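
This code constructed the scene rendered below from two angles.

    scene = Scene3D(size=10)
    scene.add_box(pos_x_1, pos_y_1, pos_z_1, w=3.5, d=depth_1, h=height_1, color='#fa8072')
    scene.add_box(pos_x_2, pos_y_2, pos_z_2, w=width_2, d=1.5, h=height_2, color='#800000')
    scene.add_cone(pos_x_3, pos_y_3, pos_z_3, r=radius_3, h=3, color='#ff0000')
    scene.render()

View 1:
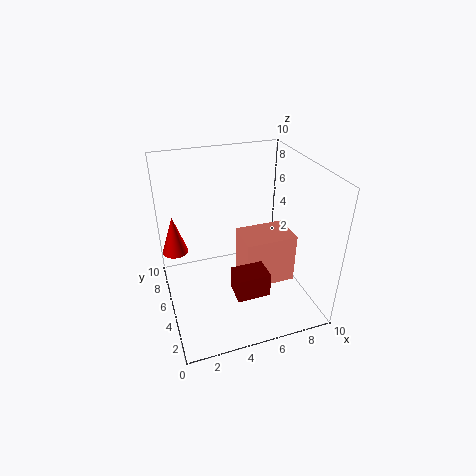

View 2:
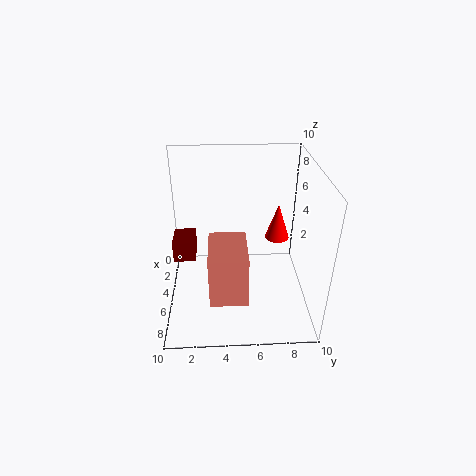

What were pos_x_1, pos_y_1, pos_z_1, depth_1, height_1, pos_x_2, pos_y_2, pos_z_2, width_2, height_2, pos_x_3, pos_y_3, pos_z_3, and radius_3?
pos_x_1 = 5
pos_y_1 = 3
pos_z_1 = 2
depth_1 = 2.5
height_1 = 3.5
pos_x_2 = 3.5
pos_y_2 = 0.5
pos_z_2 = 3.5
width_2 = 2
height_2 = 1.5
pos_x_3 = 1
pos_y_3 = 8.5
pos_z_3 = 2.5
radius_3 = 1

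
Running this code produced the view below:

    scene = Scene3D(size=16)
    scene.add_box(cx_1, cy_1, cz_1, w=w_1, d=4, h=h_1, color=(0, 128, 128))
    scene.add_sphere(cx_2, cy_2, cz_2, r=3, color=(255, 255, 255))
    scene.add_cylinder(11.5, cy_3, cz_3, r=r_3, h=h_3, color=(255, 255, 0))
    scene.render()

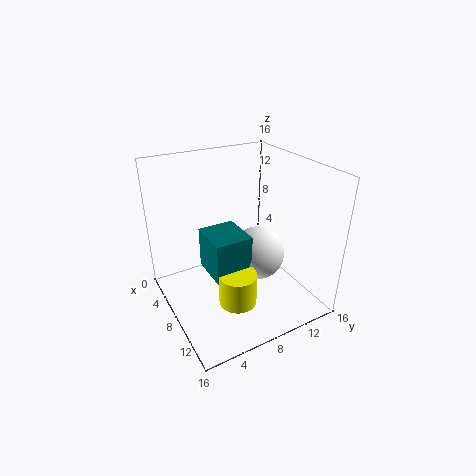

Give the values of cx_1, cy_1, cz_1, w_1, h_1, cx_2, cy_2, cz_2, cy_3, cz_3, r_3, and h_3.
cx_1 = 6.5, cy_1 = 4, cz_1 = 5, w_1 = 4.5, h_1 = 4.5, cx_2 = 9, cy_2 = 10, cz_2 = 6, cy_3 = 6, cz_3 = 2.5, r_3 = 2, h_3 = 3.5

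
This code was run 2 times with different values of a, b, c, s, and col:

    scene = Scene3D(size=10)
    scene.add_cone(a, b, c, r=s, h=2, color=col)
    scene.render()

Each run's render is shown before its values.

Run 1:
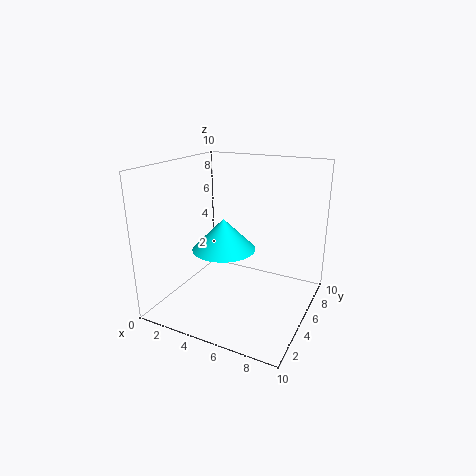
a = 5; b = 3; c = 5; s = 2; col = 'cyan'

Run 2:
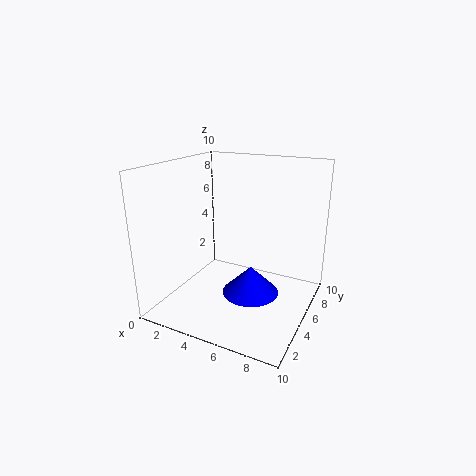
a = 6; b = 5; c = 1; s = 2; col = 'blue'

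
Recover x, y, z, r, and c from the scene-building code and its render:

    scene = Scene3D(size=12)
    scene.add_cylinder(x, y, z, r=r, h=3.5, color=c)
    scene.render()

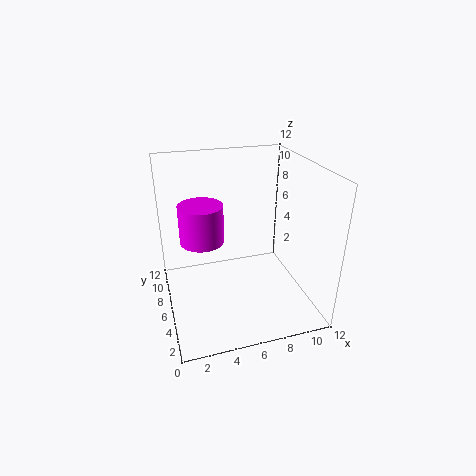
x = 3.5
y = 9
z = 4.5
r = 2
c = 'magenta'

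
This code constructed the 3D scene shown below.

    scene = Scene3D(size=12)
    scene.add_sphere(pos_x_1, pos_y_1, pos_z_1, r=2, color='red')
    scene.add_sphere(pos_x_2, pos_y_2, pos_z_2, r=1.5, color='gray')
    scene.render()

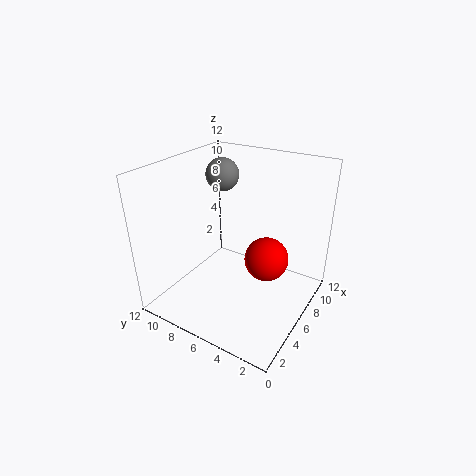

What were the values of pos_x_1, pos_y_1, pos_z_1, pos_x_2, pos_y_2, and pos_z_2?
pos_x_1 = 8.5, pos_y_1 = 4.5, pos_z_1 = 3, pos_x_2 = 9, pos_y_2 = 9.5, pos_z_2 = 10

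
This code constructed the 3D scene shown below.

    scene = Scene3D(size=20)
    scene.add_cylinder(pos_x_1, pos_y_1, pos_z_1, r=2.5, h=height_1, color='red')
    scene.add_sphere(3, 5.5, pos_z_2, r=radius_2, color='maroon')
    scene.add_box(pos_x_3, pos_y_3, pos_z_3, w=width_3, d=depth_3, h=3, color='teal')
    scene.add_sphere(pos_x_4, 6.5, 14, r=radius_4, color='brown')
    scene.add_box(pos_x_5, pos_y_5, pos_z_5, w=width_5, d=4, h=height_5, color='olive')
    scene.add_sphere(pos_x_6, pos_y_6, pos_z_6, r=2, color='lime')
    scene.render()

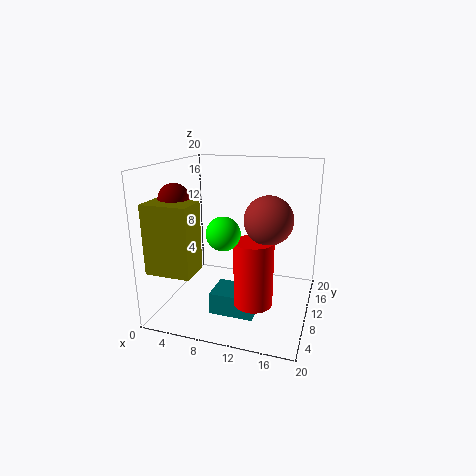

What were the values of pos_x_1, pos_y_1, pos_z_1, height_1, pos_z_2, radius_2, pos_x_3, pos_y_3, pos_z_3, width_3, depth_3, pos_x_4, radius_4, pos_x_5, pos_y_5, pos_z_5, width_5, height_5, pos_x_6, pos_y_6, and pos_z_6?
pos_x_1 = 13.5; pos_y_1 = 5.5; pos_z_1 = 3; height_1 = 8.5; pos_z_2 = 16; radius_2 = 2; pos_x_3 = 7.5; pos_y_3 = 5; pos_z_3 = 0.5; width_3 = 6; depth_3 = 4.5; pos_x_4 = 15; radius_4 = 3; pos_x_5 = 0.5; pos_y_5 = 1.5; pos_z_5 = 7; width_5 = 6; height_5 = 9; pos_x_6 = 10.5; pos_y_6 = 3; pos_z_6 = 13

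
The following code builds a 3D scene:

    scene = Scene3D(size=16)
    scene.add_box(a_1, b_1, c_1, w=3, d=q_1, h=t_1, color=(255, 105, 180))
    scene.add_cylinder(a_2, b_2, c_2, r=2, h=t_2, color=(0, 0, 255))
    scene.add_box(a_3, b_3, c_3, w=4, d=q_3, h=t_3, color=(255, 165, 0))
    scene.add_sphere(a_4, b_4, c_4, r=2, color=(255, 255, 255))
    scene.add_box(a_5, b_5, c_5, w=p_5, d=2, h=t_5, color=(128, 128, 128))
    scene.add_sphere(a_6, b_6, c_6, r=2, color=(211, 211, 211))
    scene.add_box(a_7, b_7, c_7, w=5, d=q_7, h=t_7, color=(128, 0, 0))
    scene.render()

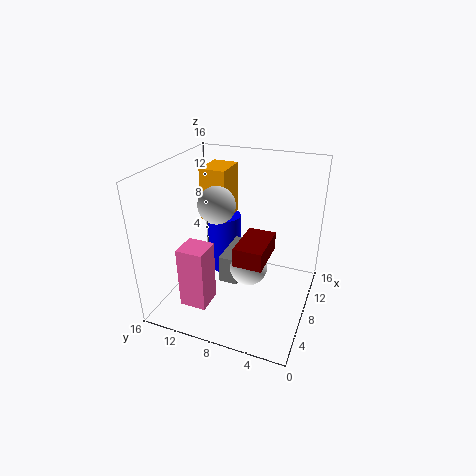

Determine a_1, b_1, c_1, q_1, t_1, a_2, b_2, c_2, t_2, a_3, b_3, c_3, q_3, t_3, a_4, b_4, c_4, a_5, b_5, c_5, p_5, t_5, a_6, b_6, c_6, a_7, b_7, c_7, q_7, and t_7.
a_1 = 3, b_1 = 10, c_1 = 1, q_1 = 3, t_1 = 7, a_2 = 11, b_2 = 11, c_2 = 2, t_2 = 7, a_3 = 9, b_3 = 10, c_3 = 9, q_3 = 3, t_3 = 6, a_4 = 6, b_4 = 6, c_4 = 6, a_5 = 5, b_5 = 7, c_5 = 4, p_5 = 5, t_5 = 3, a_6 = 7, b_6 = 10, c_6 = 12, a_7 = 4, b_7 = 4, c_7 = 7, q_7 = 3, t_7 = 2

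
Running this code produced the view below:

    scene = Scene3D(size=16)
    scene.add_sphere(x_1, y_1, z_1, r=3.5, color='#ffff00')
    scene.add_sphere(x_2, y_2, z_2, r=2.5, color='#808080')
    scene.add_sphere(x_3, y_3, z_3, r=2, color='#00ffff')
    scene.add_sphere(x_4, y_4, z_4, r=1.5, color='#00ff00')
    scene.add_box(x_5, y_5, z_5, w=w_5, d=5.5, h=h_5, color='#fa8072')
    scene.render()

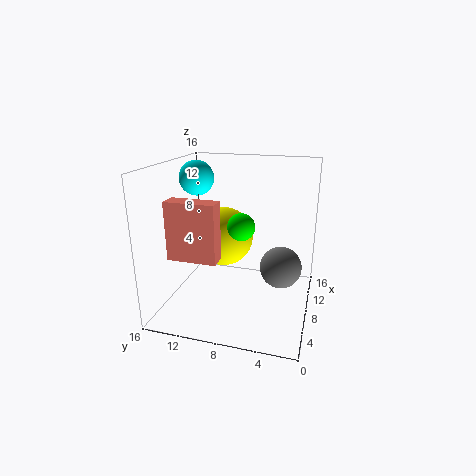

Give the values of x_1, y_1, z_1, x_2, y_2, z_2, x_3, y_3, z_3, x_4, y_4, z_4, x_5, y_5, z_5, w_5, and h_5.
x_1 = 10.5, y_1 = 10.5, z_1 = 7, x_2 = 11, y_2 = 3.5, z_2 = 3.5, x_3 = 10, y_3 = 13.5, z_3 = 14, x_4 = 7.5, y_4 = 7.5, z_4 = 9.5, x_5 = 4.5, y_5 = 9.5, z_5 = 6, w_5 = 2, h_5 = 6.5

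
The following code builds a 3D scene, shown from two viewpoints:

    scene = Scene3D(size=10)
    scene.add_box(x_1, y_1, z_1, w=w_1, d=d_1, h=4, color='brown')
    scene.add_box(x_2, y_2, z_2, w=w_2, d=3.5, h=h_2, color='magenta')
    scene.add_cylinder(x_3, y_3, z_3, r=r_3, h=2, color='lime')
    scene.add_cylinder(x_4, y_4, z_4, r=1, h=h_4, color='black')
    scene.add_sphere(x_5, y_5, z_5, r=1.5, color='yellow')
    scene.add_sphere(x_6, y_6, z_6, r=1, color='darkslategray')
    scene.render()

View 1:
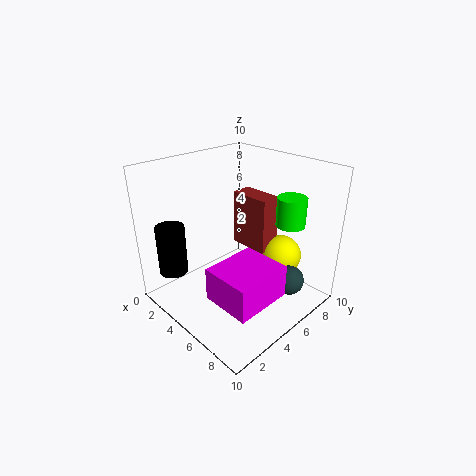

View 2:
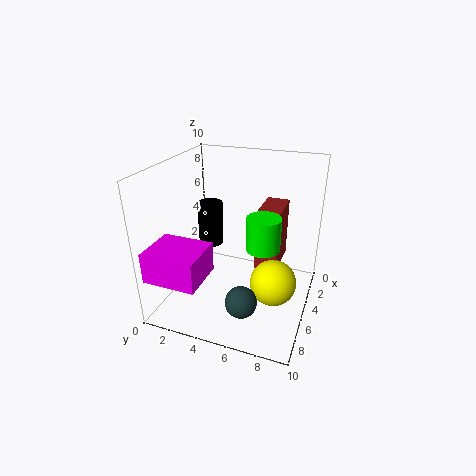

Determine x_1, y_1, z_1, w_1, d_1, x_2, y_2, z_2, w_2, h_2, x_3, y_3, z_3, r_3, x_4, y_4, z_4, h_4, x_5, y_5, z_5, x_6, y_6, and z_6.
x_1 = 3; y_1 = 6.5; z_1 = 3.5; w_1 = 3; d_1 = 1.5; x_2 = 7; y_2 = 0.5; z_2 = 3.5; w_2 = 3; h_2 = 2; x_3 = 7.5; y_3 = 7.5; z_3 = 6; r_3 = 1; x_4 = 2; y_4 = 1.5; z_4 = 2.5; h_4 = 3.5; x_5 = 6.5; y_5 = 8; z_5 = 3; x_6 = 8.5; y_6 = 6.5; z_6 = 2.5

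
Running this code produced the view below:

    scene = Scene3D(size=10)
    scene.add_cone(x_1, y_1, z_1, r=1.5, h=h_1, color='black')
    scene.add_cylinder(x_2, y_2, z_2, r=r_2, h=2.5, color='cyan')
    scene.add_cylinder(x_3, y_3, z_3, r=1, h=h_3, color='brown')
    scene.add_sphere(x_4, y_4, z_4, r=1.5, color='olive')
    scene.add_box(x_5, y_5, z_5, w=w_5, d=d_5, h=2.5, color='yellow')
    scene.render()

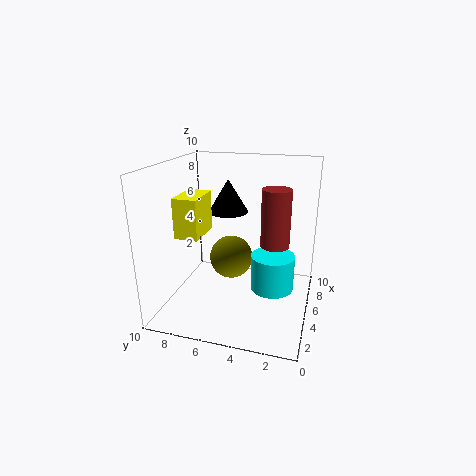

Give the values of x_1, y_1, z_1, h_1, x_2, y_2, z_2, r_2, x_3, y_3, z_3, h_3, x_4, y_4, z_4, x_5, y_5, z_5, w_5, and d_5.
x_1 = 7.5
y_1 = 6.5
z_1 = 6
h_1 = 2.5
x_2 = 5
y_2 = 2.5
z_2 = 1.5
r_2 = 1.5
x_3 = 5.5
y_3 = 2.5
z_3 = 4.5
h_3 = 4
x_4 = 5
y_4 = 5.5
z_4 = 3.5
x_5 = 1.5
y_5 = 6.5
z_5 = 6
w_5 = 2.5
d_5 = 1.5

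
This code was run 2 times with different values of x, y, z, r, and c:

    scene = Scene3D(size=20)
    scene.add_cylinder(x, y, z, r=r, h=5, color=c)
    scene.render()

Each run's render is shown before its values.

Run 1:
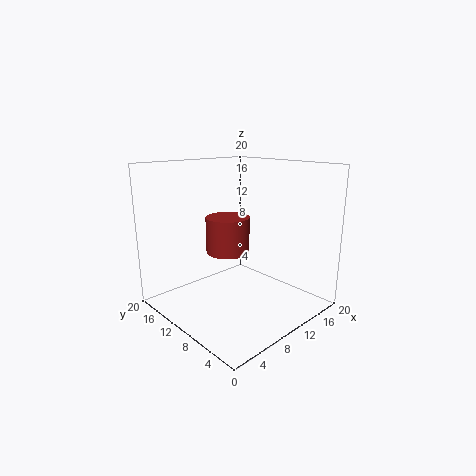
x = 9
y = 11
z = 8
r = 3
c = 'brown'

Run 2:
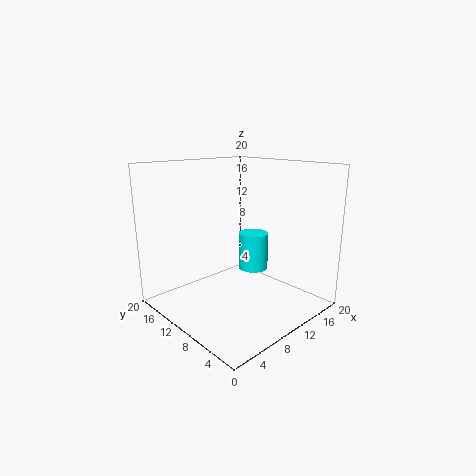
x = 11
y = 8
z = 6
r = 2
c = 'cyan'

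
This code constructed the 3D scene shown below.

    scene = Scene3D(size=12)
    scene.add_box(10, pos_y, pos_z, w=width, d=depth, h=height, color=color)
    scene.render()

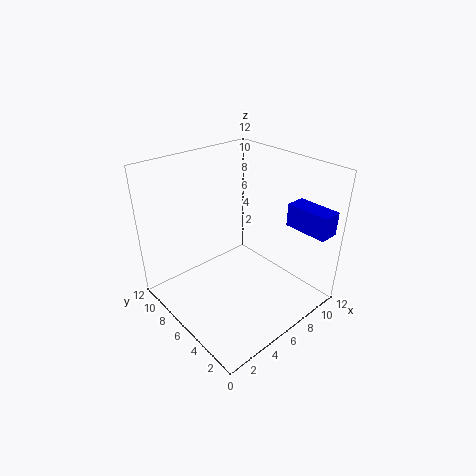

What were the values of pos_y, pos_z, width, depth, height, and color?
pos_y = 0.5, pos_z = 6.5, width = 1.75, depth = 3.75, height = 2, color = 'blue'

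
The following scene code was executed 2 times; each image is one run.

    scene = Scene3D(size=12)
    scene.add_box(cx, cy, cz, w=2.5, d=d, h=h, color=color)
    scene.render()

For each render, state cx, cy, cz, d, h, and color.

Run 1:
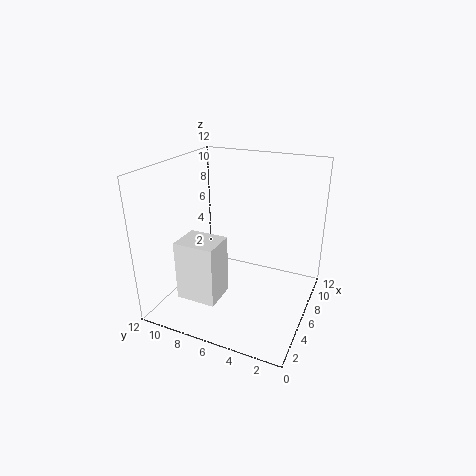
cx = 0.5
cy = 5.5
cz = 3
d = 3
h = 4.5
color = 'white'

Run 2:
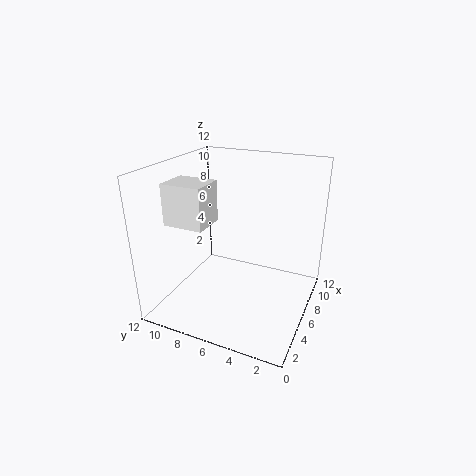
cx = 1
cy = 6.5
cz = 8.5
d = 3
h = 3
color = 'white'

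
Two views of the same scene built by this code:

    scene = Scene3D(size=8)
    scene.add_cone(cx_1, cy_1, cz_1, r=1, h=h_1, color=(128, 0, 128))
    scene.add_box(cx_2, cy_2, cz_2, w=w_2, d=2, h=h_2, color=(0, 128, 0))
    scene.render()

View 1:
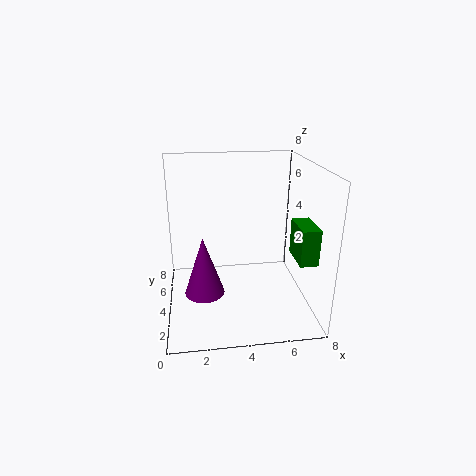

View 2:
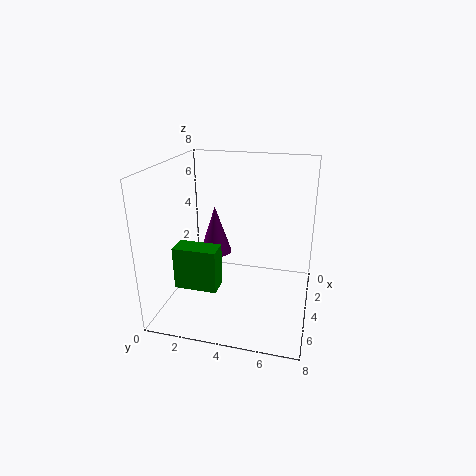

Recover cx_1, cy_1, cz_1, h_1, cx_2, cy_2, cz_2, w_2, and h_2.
cx_1 = 2, cy_1 = 2, cz_1 = 2, h_1 = 3, cx_2 = 7, cy_2 = 2, cz_2 = 3, w_2 = 1, h_2 = 2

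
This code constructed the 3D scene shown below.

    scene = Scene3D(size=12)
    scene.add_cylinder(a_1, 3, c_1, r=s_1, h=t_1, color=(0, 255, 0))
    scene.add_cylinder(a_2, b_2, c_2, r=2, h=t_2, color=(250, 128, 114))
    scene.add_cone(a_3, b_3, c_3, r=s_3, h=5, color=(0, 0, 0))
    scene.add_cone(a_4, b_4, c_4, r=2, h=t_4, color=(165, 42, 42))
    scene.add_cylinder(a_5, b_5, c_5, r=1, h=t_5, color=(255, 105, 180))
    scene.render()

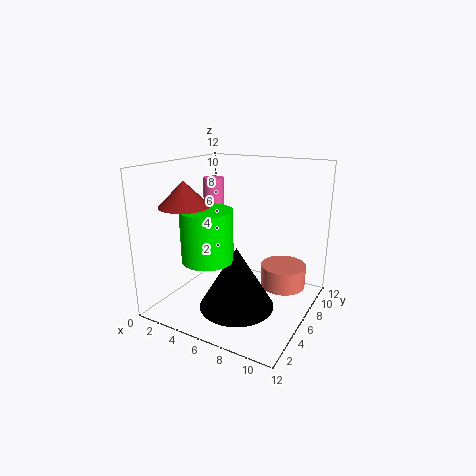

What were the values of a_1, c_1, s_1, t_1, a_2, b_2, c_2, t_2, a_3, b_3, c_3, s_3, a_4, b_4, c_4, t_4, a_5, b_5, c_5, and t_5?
a_1 = 5
c_1 = 5
s_1 = 2
t_1 = 4
a_2 = 9
b_2 = 9
c_2 = 1
t_2 = 2
a_3 = 7
b_3 = 4
c_3 = 1
s_3 = 3
a_4 = 3
b_4 = 3
c_4 = 9
t_4 = 2
a_5 = 1
b_5 = 10
c_5 = 6
t_5 = 4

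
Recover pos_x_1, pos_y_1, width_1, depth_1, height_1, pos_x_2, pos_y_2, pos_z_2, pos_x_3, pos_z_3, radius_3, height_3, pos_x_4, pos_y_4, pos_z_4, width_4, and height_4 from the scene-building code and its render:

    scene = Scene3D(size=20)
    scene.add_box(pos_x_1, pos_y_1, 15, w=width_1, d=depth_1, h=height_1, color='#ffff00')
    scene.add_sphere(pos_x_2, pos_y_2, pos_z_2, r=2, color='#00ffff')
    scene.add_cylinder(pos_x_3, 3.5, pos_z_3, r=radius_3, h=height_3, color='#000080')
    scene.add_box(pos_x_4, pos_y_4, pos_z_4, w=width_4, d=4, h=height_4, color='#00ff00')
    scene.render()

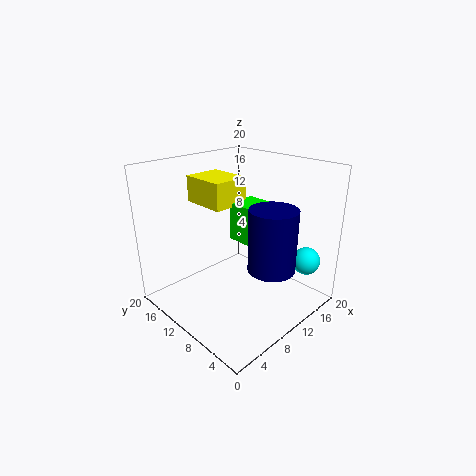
pos_x_1 = 6
pos_y_1 = 9.5
width_1 = 5
depth_1 = 6
height_1 = 3.5
pos_x_2 = 17.5
pos_y_2 = 3.5
pos_z_2 = 6
pos_x_3 = 9.5
pos_z_3 = 8
radius_3 = 3
height_3 = 8
pos_x_4 = 8.5
pos_y_4 = 6
pos_z_4 = 10.5
width_4 = 4
height_4 = 5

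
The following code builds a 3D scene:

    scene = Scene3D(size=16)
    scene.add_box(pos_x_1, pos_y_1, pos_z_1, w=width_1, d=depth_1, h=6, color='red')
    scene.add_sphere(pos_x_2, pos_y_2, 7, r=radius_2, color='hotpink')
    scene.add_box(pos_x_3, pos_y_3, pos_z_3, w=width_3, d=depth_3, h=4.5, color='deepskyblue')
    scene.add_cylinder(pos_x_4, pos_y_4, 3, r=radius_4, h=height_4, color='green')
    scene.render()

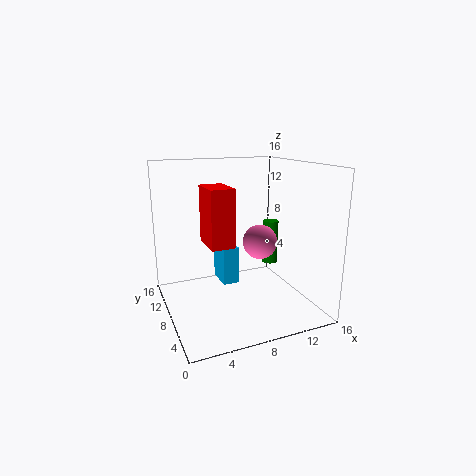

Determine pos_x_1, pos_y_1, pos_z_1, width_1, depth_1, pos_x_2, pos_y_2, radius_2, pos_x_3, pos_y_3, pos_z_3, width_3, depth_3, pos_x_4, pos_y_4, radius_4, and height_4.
pos_x_1 = 4; pos_y_1 = 5; pos_z_1 = 8; width_1 = 2.5; depth_1 = 4; pos_x_2 = 11; pos_y_2 = 8.5; radius_2 = 2; pos_x_3 = 7; pos_y_3 = 10; pos_z_3 = 1.5; width_3 = 2; depth_3 = 3.5; pos_x_4 = 14; pos_y_4 = 11.5; radius_4 = 1; height_4 = 5.5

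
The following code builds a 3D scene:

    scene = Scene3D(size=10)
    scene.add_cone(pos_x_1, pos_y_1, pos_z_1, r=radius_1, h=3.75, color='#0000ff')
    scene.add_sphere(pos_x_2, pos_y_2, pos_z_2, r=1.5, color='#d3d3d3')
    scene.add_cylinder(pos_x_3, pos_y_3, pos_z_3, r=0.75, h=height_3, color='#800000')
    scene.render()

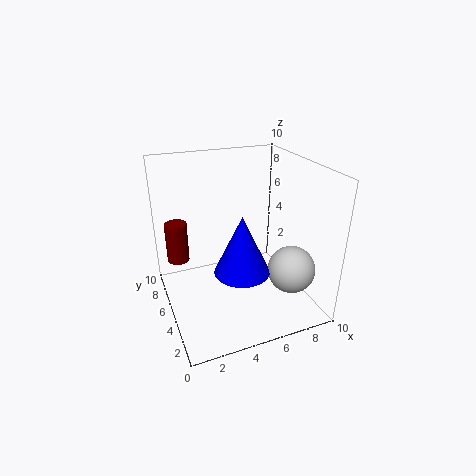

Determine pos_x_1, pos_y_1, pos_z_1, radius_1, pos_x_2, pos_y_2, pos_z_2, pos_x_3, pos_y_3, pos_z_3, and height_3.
pos_x_1 = 4.25
pos_y_1 = 2.5
pos_z_1 = 4
radius_1 = 1.75
pos_x_2 = 7.25
pos_y_2 = 1.5
pos_z_2 = 4
pos_x_3 = 1
pos_y_3 = 6.25
pos_z_3 = 3.5
height_3 = 2.75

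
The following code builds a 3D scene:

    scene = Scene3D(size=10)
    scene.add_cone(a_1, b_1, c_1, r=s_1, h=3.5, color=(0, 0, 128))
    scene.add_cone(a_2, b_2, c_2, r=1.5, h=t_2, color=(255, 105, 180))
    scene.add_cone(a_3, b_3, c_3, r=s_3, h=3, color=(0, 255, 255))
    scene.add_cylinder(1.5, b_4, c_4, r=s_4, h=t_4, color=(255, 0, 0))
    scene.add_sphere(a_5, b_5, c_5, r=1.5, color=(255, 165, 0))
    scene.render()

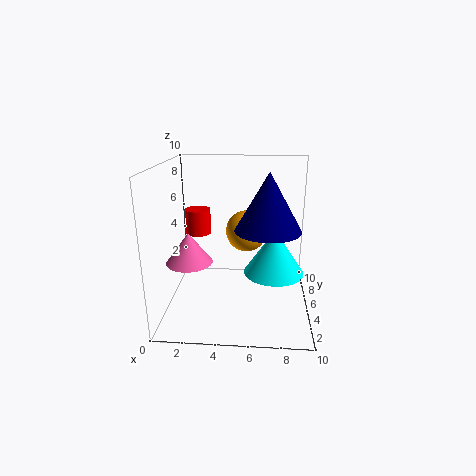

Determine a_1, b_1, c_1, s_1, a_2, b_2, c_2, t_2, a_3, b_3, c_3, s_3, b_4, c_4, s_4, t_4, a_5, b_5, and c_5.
a_1 = 7, b_1 = 2.5, c_1 = 6.5, s_1 = 2, a_2 = 2, b_2 = 3, c_2 = 4, t_2 = 2, a_3 = 7.5, b_3 = 4, c_3 = 3, s_3 = 2, b_4 = 8.5, c_4 = 4, s_4 = 1, t_4 = 2, a_5 = 5.5, b_5 = 6.5, c_5 = 5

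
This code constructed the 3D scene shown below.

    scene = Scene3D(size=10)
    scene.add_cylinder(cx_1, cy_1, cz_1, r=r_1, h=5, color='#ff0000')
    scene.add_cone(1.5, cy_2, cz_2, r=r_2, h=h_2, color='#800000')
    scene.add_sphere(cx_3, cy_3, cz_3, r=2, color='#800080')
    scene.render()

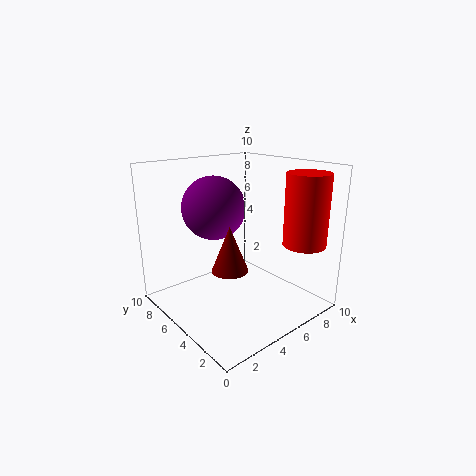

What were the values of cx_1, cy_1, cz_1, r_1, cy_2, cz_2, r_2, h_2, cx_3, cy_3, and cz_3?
cx_1 = 8.5; cy_1 = 2; cz_1 = 4.5; r_1 = 1.5; cy_2 = 1.5; cz_2 = 5; r_2 = 1; h_2 = 2.5; cx_3 = 3; cy_3 = 5; cz_3 = 7.5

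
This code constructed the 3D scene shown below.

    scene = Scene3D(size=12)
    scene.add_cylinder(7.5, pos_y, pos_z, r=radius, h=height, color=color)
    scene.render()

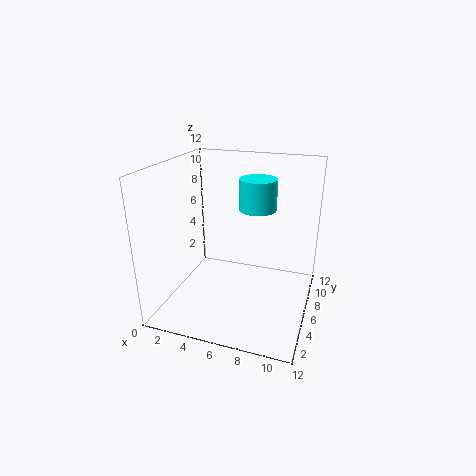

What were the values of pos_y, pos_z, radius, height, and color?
pos_y = 6.5; pos_z = 8.5; radius = 1.5; height = 2.5; color = 'cyan'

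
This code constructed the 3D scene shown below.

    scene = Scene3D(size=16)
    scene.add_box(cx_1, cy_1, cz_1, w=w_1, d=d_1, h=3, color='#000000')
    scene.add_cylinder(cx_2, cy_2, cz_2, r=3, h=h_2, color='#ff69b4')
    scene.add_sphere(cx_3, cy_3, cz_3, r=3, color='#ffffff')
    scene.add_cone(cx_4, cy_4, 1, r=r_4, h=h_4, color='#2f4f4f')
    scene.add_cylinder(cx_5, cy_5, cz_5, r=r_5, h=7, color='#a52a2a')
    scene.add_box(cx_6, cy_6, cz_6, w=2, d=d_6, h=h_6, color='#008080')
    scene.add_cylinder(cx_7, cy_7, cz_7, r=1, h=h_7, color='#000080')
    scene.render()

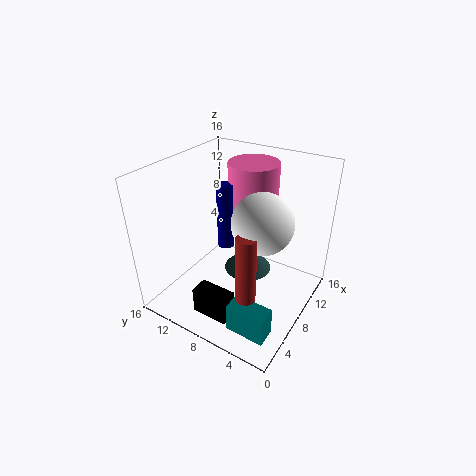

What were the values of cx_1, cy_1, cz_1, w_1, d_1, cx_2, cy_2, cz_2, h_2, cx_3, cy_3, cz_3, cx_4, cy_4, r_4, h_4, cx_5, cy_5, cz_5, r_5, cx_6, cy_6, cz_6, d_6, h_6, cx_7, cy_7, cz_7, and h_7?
cx_1 = 2
cy_1 = 6
cz_1 = 1
w_1 = 2
d_1 = 4
cx_2 = 13
cy_2 = 9
cz_2 = 8
h_2 = 7
cx_3 = 6
cy_3 = 4
cz_3 = 12
cx_4 = 12
cy_4 = 9
r_4 = 3
h_4 = 3
cx_5 = 3
cy_5 = 4
cz_5 = 5
r_5 = 1
cx_6 = 1
cy_6 = 1
cz_6 = 2
d_6 = 4
h_6 = 3
cx_7 = 10
cy_7 = 11
cz_7 = 5
h_7 = 8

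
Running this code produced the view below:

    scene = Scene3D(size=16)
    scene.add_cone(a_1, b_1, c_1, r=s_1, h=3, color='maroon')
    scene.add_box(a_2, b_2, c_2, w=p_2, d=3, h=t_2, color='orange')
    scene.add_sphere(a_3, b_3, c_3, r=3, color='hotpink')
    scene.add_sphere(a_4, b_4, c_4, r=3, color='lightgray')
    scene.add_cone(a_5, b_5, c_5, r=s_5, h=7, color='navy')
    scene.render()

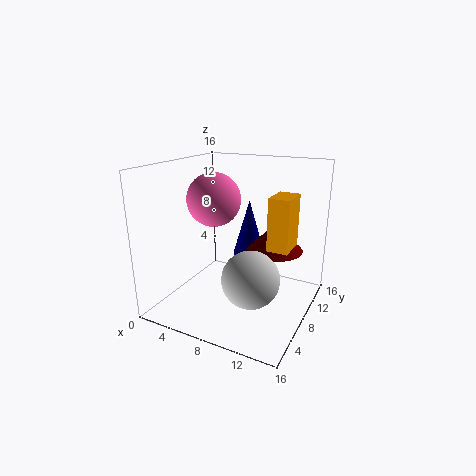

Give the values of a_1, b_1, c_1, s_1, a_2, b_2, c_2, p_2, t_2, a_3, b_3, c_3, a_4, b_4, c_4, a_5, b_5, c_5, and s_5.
a_1 = 12; b_1 = 9; c_1 = 7; s_1 = 3; a_2 = 13; b_2 = 4; c_2 = 9; p_2 = 2; t_2 = 5; a_3 = 5; b_3 = 8; c_3 = 12; a_4 = 11; b_4 = 5; c_4 = 5; a_5 = 7; b_5 = 13; c_5 = 4; s_5 = 2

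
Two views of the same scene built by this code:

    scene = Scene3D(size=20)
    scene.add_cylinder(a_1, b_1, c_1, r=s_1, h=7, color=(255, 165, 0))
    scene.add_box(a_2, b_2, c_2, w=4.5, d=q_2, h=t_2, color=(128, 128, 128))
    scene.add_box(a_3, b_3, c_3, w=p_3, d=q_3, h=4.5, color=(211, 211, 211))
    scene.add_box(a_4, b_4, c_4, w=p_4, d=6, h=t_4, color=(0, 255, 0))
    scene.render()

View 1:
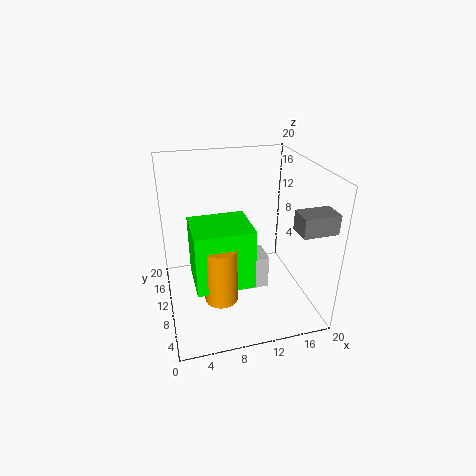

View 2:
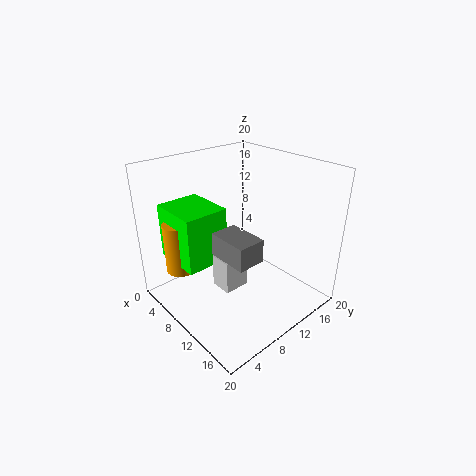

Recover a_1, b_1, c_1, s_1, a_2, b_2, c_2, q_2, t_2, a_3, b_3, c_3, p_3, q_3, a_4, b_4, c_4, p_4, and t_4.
a_1 = 6; b_1 = 3; c_1 = 6; s_1 = 2; a_2 = 15.5; b_2 = 1.5; c_2 = 13.5; q_2 = 3; t_2 = 2.5; a_3 = 10; b_3 = 5.5; c_3 = 4.5; p_3 = 3; q_3 = 3.5; a_4 = 3; b_4 = 2; c_4 = 7.5; p_4 = 7; t_4 = 7.5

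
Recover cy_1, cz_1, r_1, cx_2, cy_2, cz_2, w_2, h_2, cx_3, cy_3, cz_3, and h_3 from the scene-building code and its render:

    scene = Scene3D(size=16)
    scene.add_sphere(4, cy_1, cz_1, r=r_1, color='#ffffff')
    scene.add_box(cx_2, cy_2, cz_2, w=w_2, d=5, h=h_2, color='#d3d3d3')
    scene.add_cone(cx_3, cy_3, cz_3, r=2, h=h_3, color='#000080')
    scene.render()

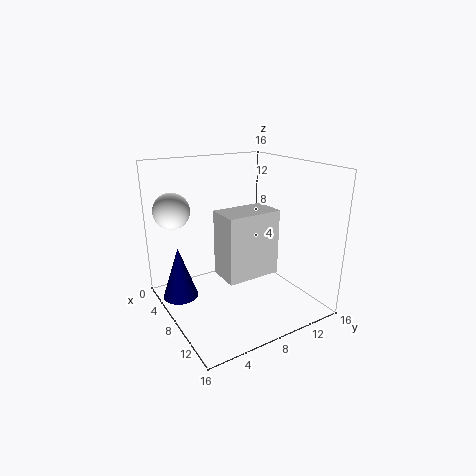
cy_1 = 2
cz_1 = 11
r_1 = 2
cx_2 = 12
cy_2 = 3
cz_2 = 7
w_2 = 3
h_2 = 6
cx_3 = 5
cy_3 = 2
cz_3 = 1
h_3 = 6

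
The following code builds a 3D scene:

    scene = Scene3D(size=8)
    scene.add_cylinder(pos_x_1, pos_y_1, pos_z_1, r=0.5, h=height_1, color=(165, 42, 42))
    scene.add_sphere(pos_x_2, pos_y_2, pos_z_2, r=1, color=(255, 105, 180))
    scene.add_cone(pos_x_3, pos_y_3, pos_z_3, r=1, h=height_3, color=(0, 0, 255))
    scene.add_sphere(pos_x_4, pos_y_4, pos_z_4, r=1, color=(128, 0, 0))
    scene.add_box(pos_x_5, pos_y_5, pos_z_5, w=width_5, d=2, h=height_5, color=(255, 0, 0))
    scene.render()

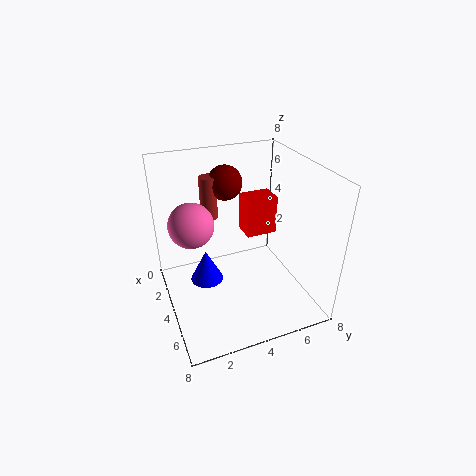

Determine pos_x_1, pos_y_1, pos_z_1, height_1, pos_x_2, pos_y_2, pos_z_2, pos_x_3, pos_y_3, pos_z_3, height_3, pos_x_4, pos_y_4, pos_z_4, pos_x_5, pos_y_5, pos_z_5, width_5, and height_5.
pos_x_1 = 2, pos_y_1 = 3, pos_z_1 = 4.5, height_1 = 2.5, pos_x_2 = 6, pos_y_2 = 1, pos_z_2 = 6.5, pos_x_3 = 2.5, pos_y_3 = 2.5, pos_z_3 = 0.5, height_3 = 2, pos_x_4 = 2, pos_y_4 = 4, pos_z_4 = 6.5, pos_x_5 = 0.5, pos_y_5 = 5.5, pos_z_5 = 2.5, width_5 = 1.5, height_5 = 2.5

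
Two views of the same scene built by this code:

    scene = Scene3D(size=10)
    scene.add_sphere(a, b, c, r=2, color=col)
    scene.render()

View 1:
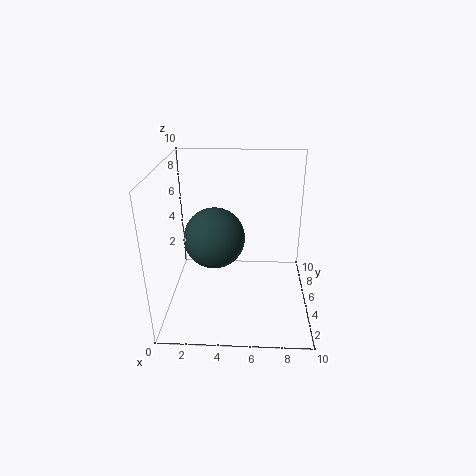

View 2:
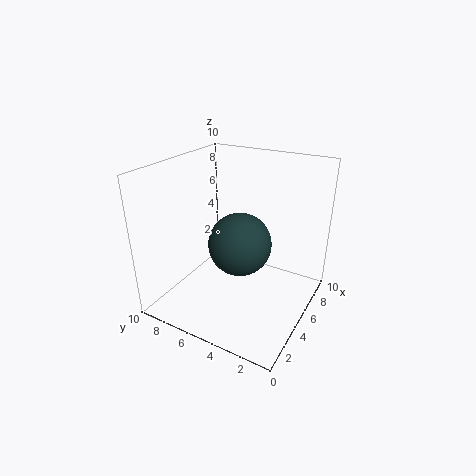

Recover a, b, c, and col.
a = 3.5, b = 4, c = 5.5, col = 'darkslategray'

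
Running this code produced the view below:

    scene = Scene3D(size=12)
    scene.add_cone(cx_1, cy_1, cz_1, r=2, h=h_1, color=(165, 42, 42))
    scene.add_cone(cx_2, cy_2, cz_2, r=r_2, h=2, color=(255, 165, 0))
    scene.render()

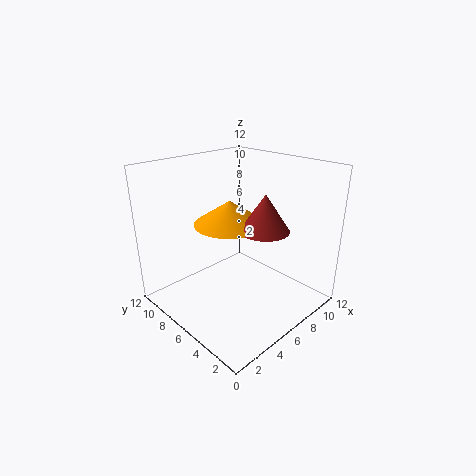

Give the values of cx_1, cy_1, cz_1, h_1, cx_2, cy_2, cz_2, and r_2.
cx_1 = 7
cy_1 = 4
cz_1 = 7
h_1 = 3
cx_2 = 6
cy_2 = 7
cz_2 = 7
r_2 = 3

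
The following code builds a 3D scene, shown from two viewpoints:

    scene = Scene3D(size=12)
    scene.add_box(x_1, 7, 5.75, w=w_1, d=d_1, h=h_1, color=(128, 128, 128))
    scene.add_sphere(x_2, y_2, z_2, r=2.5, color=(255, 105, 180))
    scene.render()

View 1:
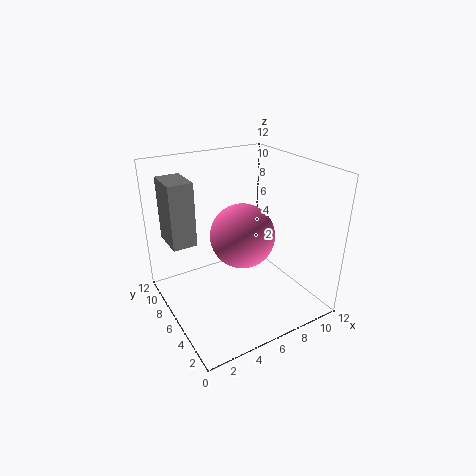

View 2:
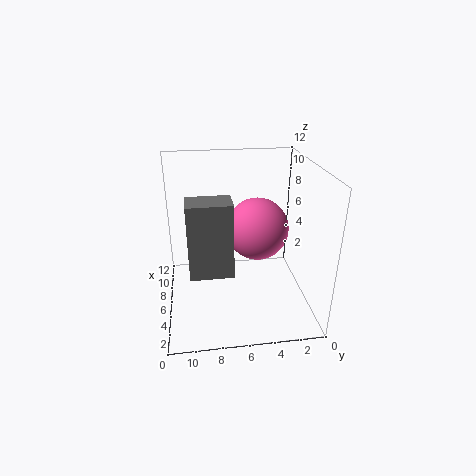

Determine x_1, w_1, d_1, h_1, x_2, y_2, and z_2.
x_1 = 0.75; w_1 = 2; d_1 = 3; h_1 = 5.25; x_2 = 5.5; y_2 = 4.5; z_2 = 7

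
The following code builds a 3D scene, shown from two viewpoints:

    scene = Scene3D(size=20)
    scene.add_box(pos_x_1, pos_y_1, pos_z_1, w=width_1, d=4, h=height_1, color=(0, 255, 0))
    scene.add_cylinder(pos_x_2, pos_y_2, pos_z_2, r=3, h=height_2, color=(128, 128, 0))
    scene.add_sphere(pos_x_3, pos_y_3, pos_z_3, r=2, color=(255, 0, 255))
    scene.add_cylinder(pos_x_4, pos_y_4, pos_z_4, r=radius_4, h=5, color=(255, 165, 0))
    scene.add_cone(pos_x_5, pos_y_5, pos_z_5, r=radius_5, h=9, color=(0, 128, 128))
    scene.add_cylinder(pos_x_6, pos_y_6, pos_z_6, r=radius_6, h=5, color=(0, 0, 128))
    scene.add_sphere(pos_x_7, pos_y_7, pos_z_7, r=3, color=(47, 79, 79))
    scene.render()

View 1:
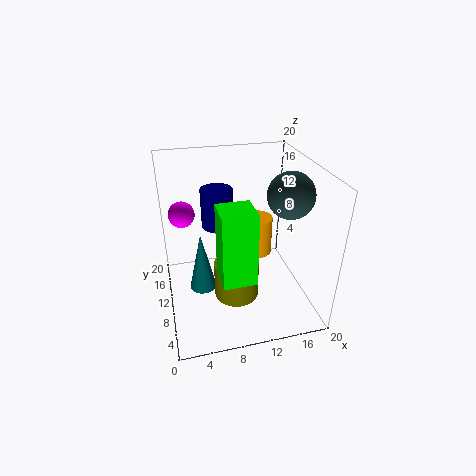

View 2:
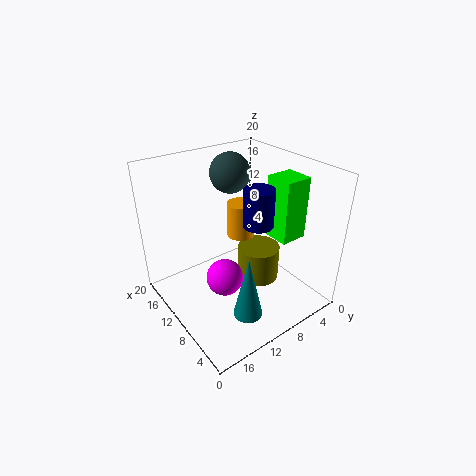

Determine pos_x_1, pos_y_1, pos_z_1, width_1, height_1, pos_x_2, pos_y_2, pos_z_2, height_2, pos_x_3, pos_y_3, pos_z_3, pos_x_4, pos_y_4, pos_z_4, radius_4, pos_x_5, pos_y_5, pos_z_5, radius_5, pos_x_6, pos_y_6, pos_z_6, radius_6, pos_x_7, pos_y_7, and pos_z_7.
pos_x_1 = 6
pos_y_1 = 1
pos_z_1 = 9
width_1 = 4
height_1 = 9
pos_x_2 = 9
pos_y_2 = 7
pos_z_2 = 3
height_2 = 5
pos_x_3 = 3
pos_y_3 = 17
pos_z_3 = 11
pos_x_4 = 12
pos_y_4 = 8
pos_z_4 = 9
radius_4 = 2
pos_x_5 = 5
pos_y_5 = 12
pos_z_5 = 1
radius_5 = 2
pos_x_6 = 7
pos_y_6 = 9
pos_z_6 = 13
radius_6 = 2
pos_x_7 = 16
pos_y_7 = 7
pos_z_7 = 17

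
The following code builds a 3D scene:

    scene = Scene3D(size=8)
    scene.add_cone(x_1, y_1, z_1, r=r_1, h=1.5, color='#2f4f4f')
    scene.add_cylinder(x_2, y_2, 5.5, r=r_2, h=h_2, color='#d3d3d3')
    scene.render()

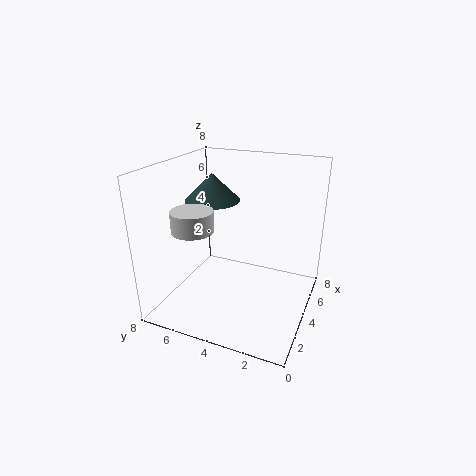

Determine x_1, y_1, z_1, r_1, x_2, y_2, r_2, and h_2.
x_1 = 4; y_1 = 5.5; z_1 = 6; r_1 = 1.5; x_2 = 1; y_2 = 5; r_2 = 1; h_2 = 1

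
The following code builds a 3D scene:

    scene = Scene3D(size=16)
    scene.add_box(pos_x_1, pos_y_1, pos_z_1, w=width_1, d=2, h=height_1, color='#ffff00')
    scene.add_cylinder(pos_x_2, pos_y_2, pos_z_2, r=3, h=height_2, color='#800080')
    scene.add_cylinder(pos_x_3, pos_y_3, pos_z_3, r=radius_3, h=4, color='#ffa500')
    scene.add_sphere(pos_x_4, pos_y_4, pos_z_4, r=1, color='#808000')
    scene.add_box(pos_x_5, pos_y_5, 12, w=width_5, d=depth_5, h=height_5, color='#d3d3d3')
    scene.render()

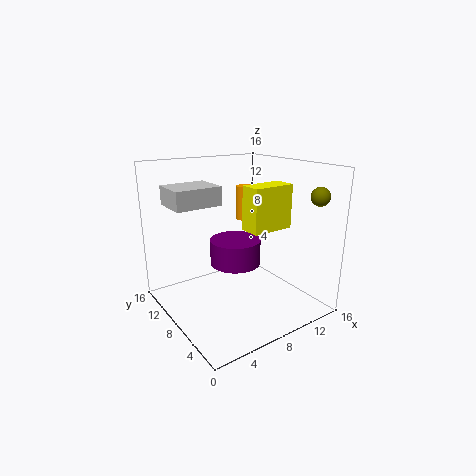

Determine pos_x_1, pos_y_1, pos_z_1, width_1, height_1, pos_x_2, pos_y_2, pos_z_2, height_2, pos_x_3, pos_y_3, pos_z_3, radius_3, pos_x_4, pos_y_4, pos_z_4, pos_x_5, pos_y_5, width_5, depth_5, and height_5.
pos_x_1 = 5; pos_y_1 = 1; pos_z_1 = 11; width_1 = 4; height_1 = 4; pos_x_2 = 9; pos_y_2 = 10; pos_z_2 = 4; height_2 = 3; pos_x_3 = 11; pos_y_3 = 11; pos_z_3 = 9; radius_3 = 1; pos_x_4 = 14; pos_y_4 = 2; pos_z_4 = 13; pos_x_5 = 1; pos_y_5 = 8; width_5 = 5; depth_5 = 4; height_5 = 2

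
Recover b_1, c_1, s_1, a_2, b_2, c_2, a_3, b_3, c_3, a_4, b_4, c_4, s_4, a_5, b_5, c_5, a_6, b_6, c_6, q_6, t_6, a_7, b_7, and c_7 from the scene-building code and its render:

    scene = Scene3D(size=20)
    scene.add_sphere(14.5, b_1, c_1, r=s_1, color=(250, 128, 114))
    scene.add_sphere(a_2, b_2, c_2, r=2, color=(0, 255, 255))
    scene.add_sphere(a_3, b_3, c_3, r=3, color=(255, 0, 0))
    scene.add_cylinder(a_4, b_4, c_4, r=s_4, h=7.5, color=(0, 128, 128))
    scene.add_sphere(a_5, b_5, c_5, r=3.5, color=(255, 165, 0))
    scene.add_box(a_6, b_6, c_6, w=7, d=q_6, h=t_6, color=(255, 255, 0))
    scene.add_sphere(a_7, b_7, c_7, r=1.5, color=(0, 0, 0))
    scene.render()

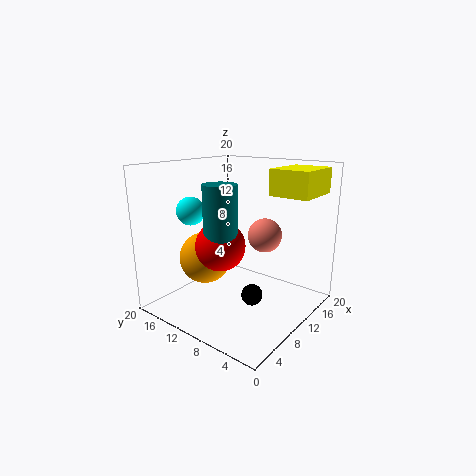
b_1 = 8.5, c_1 = 9.5, s_1 = 2.5, a_2 = 7, b_2 = 16, c_2 = 13.5, a_3 = 4, b_3 = 8, c_3 = 11, a_4 = 3.5, b_4 = 7.5, c_4 = 11, s_4 = 2, a_5 = 6.5, b_5 = 13, c_5 = 7.5, a_6 = 12, b_6 = 1, c_6 = 16, q_6 = 5.5, t_6 = 3.5, a_7 = 10, b_7 = 7.5, c_7 = 2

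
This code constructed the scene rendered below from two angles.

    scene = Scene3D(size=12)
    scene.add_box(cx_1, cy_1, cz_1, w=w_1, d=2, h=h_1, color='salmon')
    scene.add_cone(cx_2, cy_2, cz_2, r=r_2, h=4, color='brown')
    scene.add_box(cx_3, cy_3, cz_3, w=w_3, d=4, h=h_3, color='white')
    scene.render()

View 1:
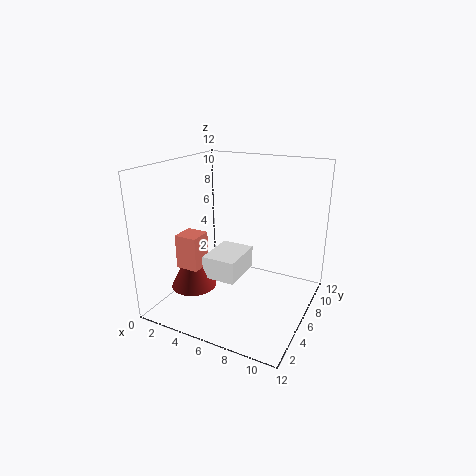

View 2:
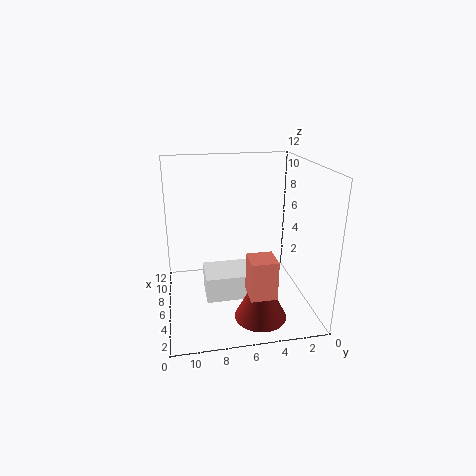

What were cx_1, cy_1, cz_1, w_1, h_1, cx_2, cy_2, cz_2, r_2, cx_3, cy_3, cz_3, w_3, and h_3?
cx_1 = 1
cy_1 = 4
cz_1 = 3
w_1 = 2
h_1 = 3
cx_2 = 2
cy_2 = 5
cz_2 = 1
r_2 = 2
cx_3 = 3
cy_3 = 5
cz_3 = 2
w_3 = 3
h_3 = 2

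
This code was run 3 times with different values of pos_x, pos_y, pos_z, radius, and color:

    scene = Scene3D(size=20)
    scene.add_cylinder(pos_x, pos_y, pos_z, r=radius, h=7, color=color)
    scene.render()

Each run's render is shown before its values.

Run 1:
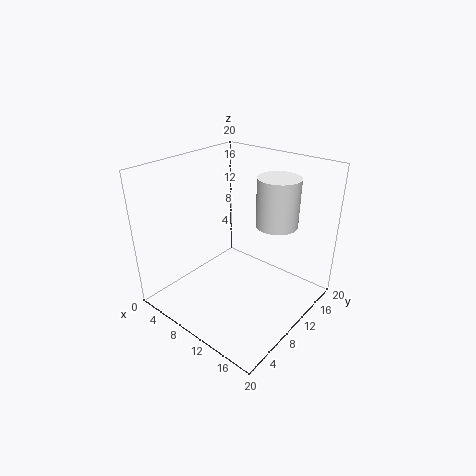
pos_x = 13; pos_y = 15; pos_z = 11; radius = 3; color = 'white'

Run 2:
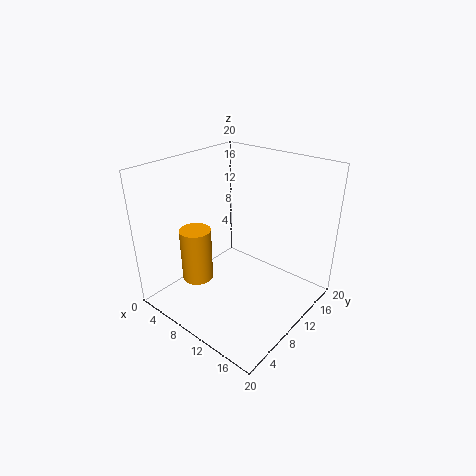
pos_x = 8; pos_y = 4; pos_z = 6; radius = 2; color = 'orange'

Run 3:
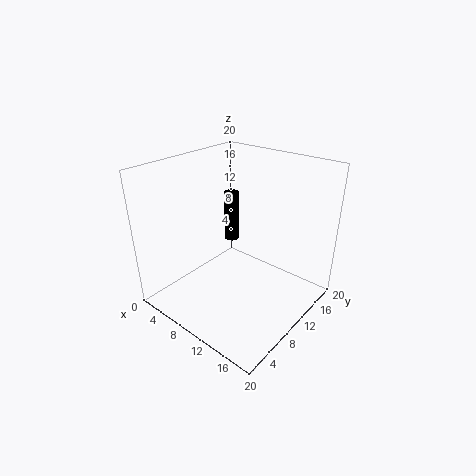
pos_x = 8; pos_y = 11; pos_z = 9; radius = 1; color = 'black'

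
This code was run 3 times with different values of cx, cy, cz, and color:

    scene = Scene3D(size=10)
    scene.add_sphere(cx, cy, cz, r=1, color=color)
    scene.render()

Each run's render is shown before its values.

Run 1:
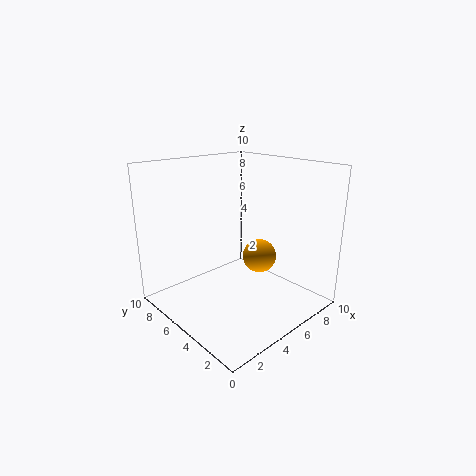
cx = 4, cy = 2, cz = 5, color = 'orange'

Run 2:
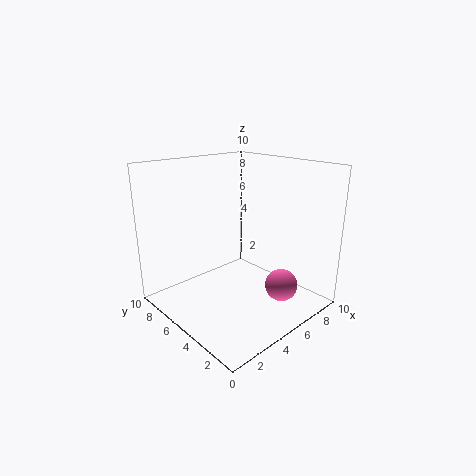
cx = 5, cy = 1, cz = 3, color = 'hotpink'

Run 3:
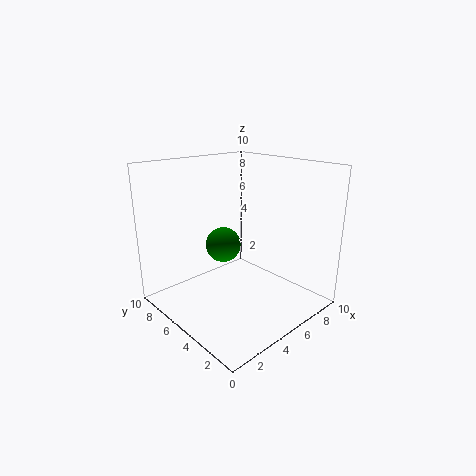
cx = 2, cy = 3, cz = 6, color = 'green'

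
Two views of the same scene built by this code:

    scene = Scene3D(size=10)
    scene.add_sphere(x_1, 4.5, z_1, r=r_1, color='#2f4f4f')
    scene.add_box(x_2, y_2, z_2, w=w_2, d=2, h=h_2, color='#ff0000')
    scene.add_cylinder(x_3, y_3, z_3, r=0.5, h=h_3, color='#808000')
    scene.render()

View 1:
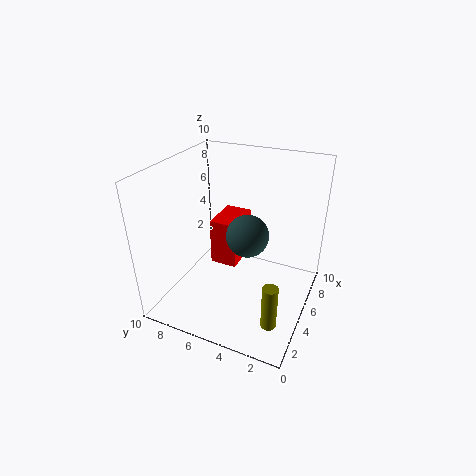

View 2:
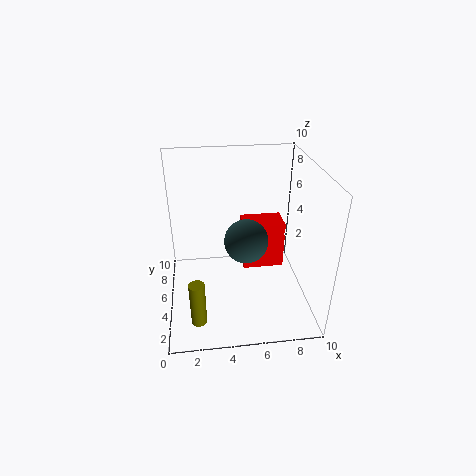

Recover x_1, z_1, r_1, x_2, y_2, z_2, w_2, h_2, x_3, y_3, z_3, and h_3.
x_1 = 5.5; z_1 = 5; r_1 = 1.5; x_2 = 5.5; y_2 = 5.5; z_2 = 2; w_2 = 3; h_2 = 3.5; x_3 = 2; y_3 = 1.5; z_3 = 1; h_3 = 3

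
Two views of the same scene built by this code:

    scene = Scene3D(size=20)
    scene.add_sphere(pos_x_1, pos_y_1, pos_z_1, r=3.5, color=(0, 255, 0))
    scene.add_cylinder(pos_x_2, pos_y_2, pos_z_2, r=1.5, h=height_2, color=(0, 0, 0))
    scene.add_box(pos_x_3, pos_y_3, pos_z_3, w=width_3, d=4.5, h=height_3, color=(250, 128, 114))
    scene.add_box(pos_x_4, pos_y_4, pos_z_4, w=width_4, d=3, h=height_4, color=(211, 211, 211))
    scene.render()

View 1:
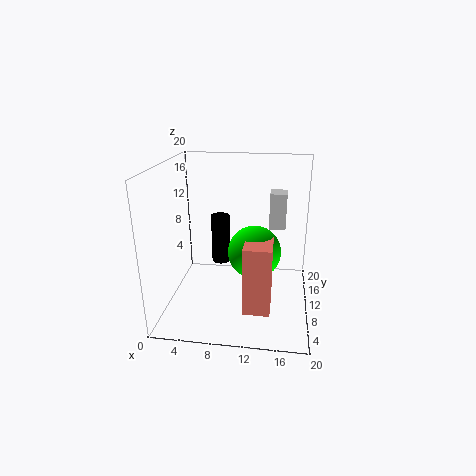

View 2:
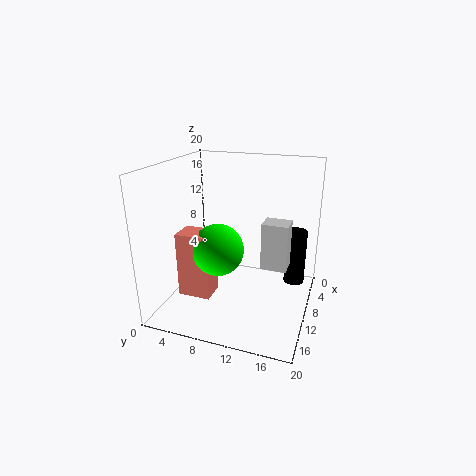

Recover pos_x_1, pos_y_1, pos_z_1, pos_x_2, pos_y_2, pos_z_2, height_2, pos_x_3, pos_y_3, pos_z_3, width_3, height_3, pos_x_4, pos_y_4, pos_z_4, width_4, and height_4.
pos_x_1 = 12.5
pos_y_1 = 8
pos_z_1 = 9
pos_x_2 = 6
pos_y_2 = 17.5
pos_z_2 = 2.5
height_2 = 8
pos_x_3 = 11.5
pos_y_3 = 3
pos_z_3 = 2.5
width_3 = 3.5
height_3 = 9
pos_x_4 = 14
pos_y_4 = 15
pos_z_4 = 9.5
width_4 = 2.5
height_4 = 5.5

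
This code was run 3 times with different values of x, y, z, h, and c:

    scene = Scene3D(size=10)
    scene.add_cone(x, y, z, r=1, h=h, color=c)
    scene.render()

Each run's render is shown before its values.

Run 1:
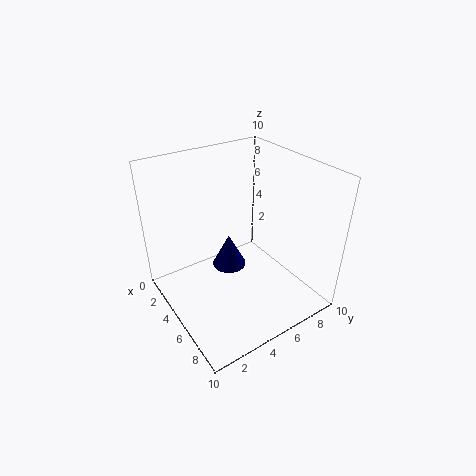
x = 7
y = 3
z = 5
h = 2
c = 'navy'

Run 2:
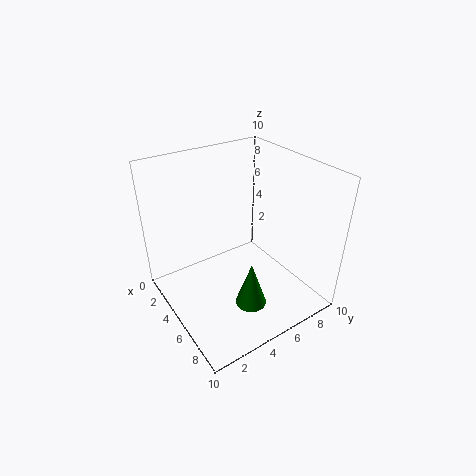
x = 8
y = 4
z = 2
h = 3
c = 'green'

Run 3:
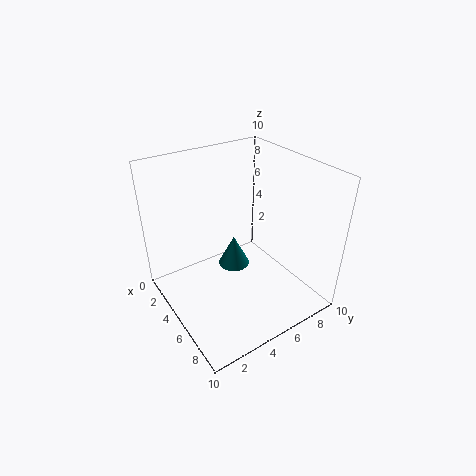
x = 6
y = 4
z = 4
h = 2
c = 'teal'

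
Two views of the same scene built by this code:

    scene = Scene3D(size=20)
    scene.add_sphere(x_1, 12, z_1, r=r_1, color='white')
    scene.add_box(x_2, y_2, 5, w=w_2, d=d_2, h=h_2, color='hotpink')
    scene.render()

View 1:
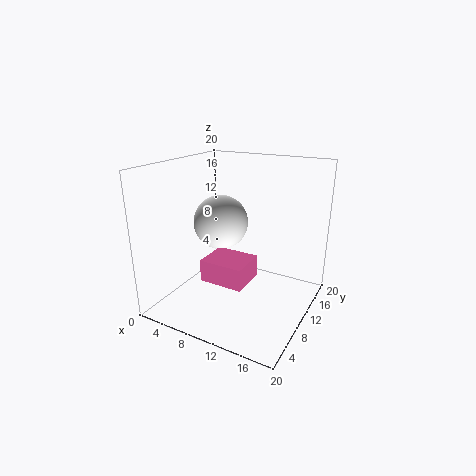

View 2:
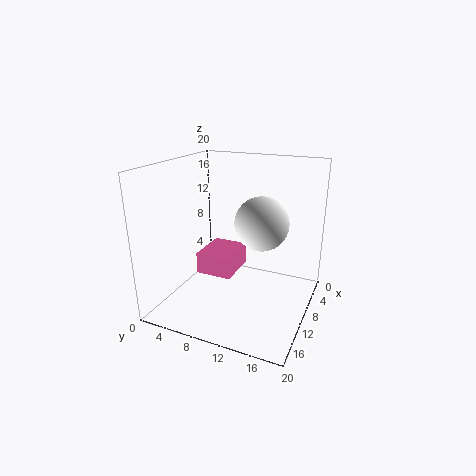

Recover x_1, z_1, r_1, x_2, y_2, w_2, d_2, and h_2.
x_1 = 6; z_1 = 11; r_1 = 4; x_2 = 7; y_2 = 5; w_2 = 6; d_2 = 5; h_2 = 3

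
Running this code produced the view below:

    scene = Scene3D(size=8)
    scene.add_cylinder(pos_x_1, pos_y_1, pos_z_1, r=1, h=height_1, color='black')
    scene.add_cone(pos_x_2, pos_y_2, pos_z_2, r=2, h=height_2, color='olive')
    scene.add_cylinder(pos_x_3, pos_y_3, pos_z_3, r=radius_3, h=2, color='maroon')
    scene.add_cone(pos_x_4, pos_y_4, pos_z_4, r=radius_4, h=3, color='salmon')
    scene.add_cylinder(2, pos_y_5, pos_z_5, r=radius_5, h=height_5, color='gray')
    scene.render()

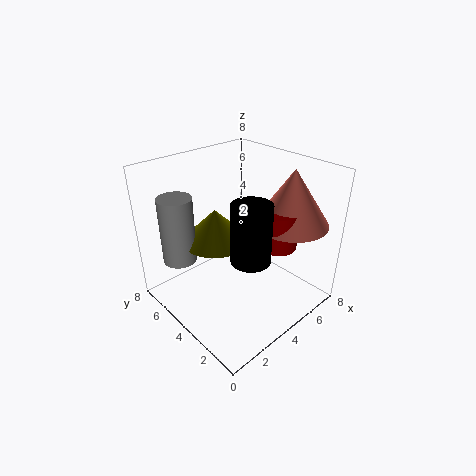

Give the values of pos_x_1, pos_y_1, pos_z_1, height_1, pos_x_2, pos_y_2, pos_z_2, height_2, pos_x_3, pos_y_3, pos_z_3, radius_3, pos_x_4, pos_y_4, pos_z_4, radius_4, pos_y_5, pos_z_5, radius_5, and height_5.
pos_x_1 = 3, pos_y_1 = 2, pos_z_1 = 4, height_1 = 3, pos_x_2 = 4, pos_y_2 = 6, pos_z_2 = 3, height_2 = 2, pos_x_3 = 5, pos_y_3 = 2, pos_z_3 = 4, radius_3 = 1, pos_x_4 = 6, pos_y_4 = 2, pos_z_4 = 5, radius_4 = 2, pos_y_5 = 7, pos_z_5 = 2, radius_5 = 1, height_5 = 4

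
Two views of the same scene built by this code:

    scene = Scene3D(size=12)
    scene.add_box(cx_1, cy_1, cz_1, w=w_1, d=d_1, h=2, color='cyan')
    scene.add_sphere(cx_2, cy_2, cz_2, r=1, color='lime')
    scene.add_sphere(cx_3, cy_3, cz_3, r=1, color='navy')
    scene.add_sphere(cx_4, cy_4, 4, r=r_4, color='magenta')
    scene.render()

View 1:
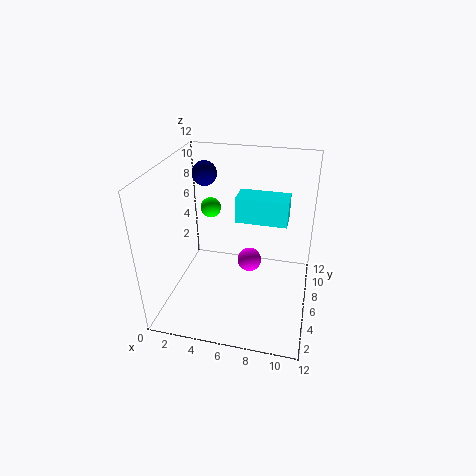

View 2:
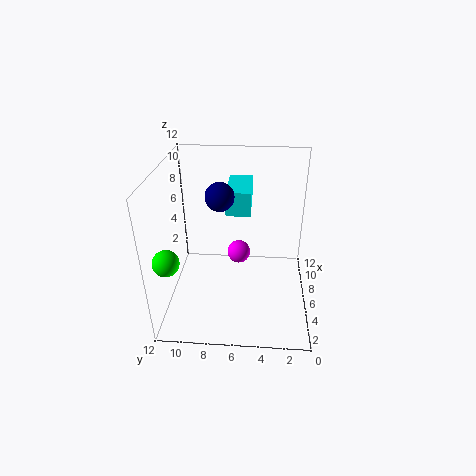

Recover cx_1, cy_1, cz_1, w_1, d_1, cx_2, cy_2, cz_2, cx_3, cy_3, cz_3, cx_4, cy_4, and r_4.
cx_1 = 6; cy_1 = 5; cz_1 = 8; w_1 = 4; d_1 = 2; cx_2 = 2; cy_2 = 11; cz_2 = 6; cx_3 = 3; cy_3 = 7; cz_3 = 11; cx_4 = 7; cy_4 = 6; r_4 = 1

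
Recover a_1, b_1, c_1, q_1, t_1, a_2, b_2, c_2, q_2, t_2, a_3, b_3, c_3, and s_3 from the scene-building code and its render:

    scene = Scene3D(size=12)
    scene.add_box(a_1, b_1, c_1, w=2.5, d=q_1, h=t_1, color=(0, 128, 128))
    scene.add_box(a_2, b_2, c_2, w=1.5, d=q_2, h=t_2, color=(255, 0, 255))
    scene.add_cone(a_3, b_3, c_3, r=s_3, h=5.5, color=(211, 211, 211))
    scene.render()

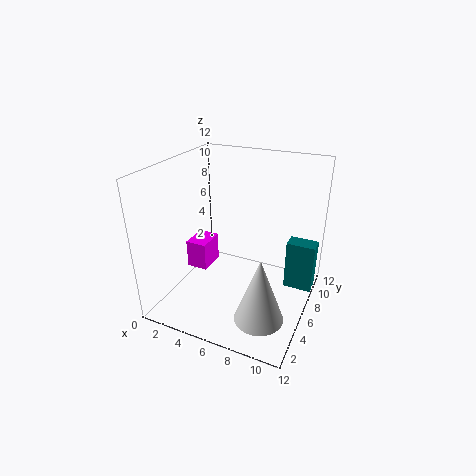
a_1 = 9.5, b_1 = 8.5, c_1 = 0.5, q_1 = 1.5, t_1 = 4.5, a_2 = 4, b_2 = 1.5, c_2 = 5.5, q_2 = 2, t_2 = 2, a_3 = 9, b_3 = 3.5, c_3 = 0.5, s_3 = 2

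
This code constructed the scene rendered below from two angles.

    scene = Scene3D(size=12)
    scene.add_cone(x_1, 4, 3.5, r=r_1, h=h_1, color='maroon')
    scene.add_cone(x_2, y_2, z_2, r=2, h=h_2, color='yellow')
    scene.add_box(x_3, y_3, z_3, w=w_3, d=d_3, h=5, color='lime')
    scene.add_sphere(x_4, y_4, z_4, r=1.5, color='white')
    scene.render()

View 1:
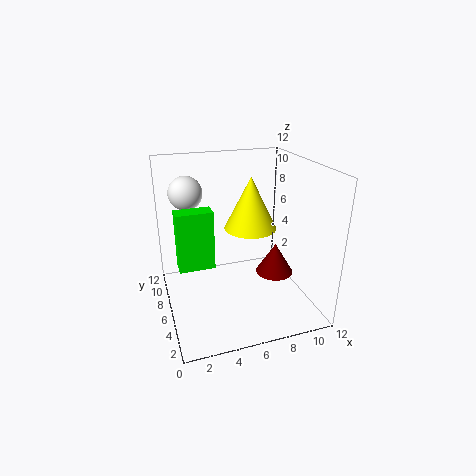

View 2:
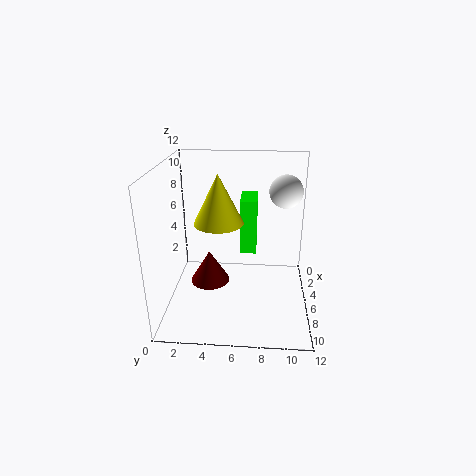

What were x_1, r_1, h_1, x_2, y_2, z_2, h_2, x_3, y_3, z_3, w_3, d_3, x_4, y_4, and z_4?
x_1 = 8.5
r_1 = 1.5
h_1 = 2.5
x_2 = 6.5
y_2 = 4.5
z_2 = 7.5
h_2 = 4
x_3 = 1
y_3 = 6
z_3 = 3.5
w_3 = 3
d_3 = 1.5
x_4 = 2.5
y_4 = 10
z_4 = 9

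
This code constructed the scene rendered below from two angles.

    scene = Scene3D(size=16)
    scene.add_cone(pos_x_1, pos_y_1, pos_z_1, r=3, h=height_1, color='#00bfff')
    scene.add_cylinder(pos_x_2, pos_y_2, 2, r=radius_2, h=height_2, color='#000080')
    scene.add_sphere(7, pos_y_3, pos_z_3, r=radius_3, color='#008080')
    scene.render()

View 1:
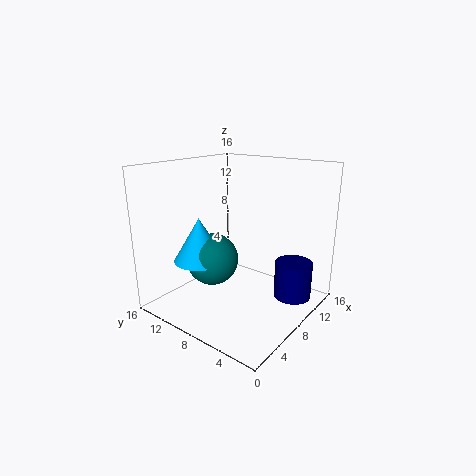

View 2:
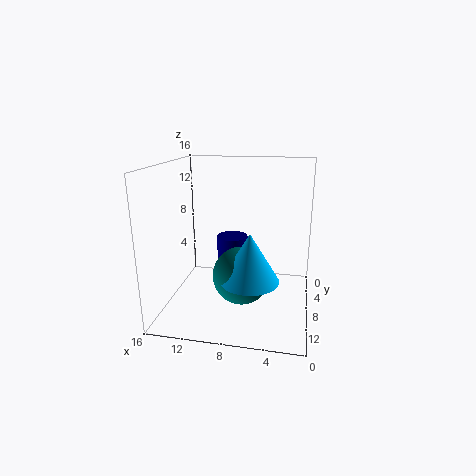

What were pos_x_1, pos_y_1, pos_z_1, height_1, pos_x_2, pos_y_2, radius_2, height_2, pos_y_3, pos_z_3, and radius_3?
pos_x_1 = 6
pos_y_1 = 12
pos_z_1 = 5
height_1 = 5
pos_x_2 = 10
pos_y_2 = 2
radius_2 = 2
height_2 = 4
pos_y_3 = 11
pos_z_3 = 5
radius_3 = 3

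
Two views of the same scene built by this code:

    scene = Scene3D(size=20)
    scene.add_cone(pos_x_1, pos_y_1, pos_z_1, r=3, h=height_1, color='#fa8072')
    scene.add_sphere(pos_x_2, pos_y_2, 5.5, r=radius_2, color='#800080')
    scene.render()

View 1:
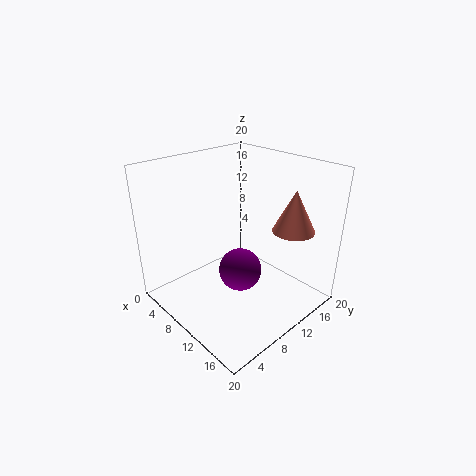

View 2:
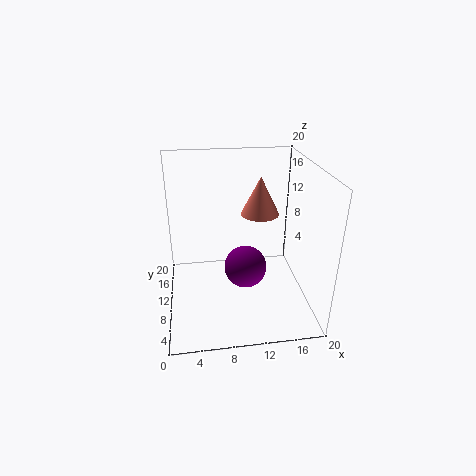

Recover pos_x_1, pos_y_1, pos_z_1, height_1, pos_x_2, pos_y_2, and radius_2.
pos_x_1 = 14.5, pos_y_1 = 16.5, pos_z_1 = 10.5, height_1 = 6, pos_x_2 = 11, pos_y_2 = 9.5, radius_2 = 3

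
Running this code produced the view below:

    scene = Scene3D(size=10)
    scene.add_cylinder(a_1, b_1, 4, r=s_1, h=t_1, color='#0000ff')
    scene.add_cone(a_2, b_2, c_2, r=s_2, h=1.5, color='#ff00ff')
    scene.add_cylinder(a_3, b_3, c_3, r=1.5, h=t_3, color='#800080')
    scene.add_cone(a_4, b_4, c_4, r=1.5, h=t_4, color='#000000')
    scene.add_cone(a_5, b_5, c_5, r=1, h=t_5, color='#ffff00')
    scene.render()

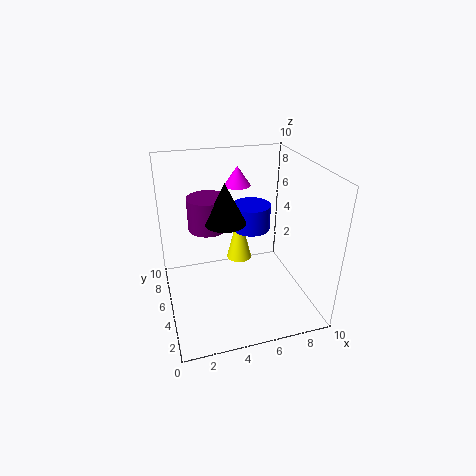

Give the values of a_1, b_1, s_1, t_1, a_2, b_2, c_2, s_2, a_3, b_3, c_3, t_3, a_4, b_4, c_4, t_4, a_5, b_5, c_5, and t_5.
a_1 = 7; b_1 = 8; s_1 = 1.5; t_1 = 2; a_2 = 6; b_2 = 8.5; c_2 = 7.5; s_2 = 1; a_3 = 3.5; b_3 = 8; c_3 = 4.5; t_3 = 2.5; a_4 = 4.5; b_4 = 6.5; c_4 = 5.5; t_4 = 3; a_5 = 6; b_5 = 8; c_5 = 1.5; t_5 = 4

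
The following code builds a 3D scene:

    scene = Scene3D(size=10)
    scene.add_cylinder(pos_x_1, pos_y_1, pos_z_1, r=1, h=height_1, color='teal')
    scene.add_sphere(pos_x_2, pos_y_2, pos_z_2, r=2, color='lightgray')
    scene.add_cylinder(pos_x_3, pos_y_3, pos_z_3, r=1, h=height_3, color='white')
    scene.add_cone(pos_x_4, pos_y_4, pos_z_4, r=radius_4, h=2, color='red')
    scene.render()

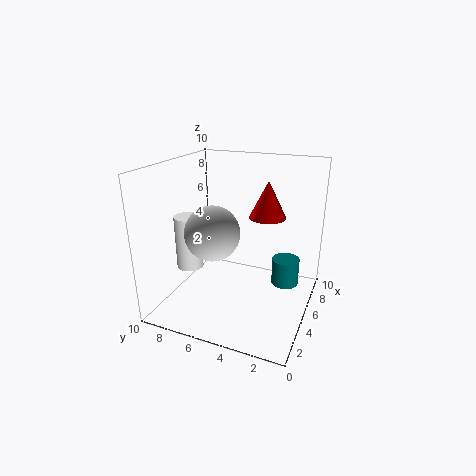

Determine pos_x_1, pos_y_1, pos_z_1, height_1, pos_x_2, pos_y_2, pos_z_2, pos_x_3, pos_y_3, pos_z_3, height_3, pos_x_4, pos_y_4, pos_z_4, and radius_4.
pos_x_1 = 7; pos_y_1 = 2; pos_z_1 = 1; height_1 = 2; pos_x_2 = 5; pos_y_2 = 7; pos_z_2 = 5; pos_x_3 = 5; pos_y_3 = 9; pos_z_3 = 2; height_3 = 4; pos_x_4 = 2; pos_y_4 = 2; pos_z_4 = 8; radius_4 = 1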